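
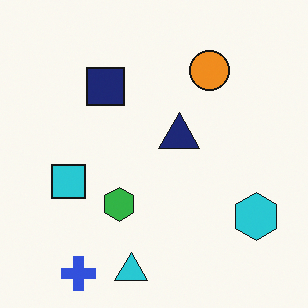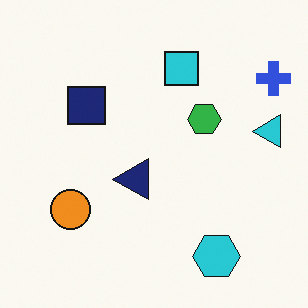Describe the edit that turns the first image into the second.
This is the original image transposed (reflected across the top-left ↔ bottom-right diagonal).

Shapes have swapped their row and column positions — what was in the top-right is now in the bottom-left — a diagonal reflection.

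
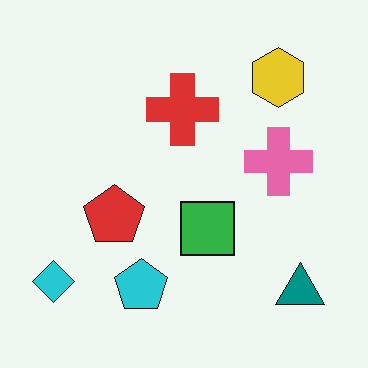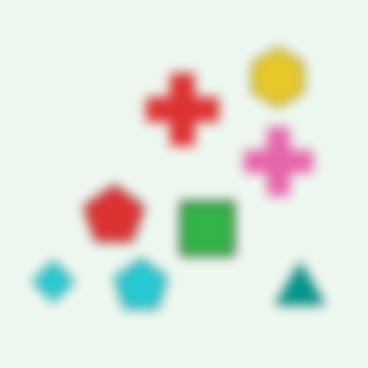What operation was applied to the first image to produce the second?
It was strongly gaussian-blurred.

Shape edges and outlines are uniformly softened across the whole image.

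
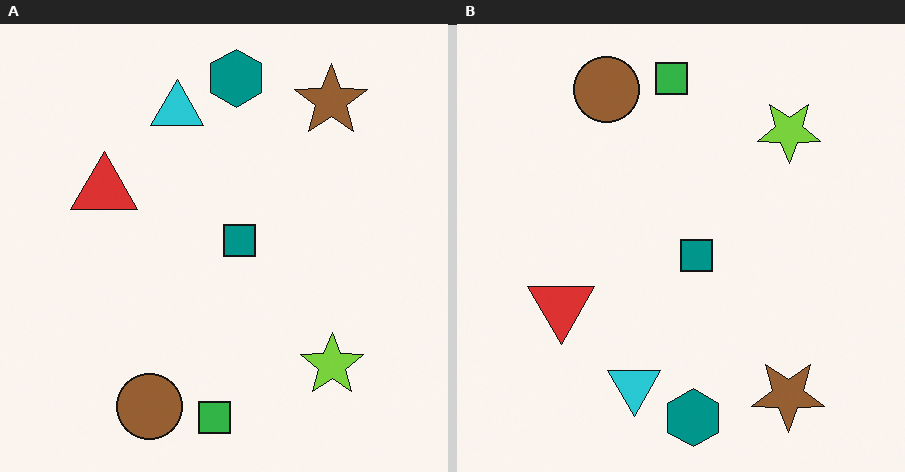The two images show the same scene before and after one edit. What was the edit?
It was flipped vertically (top ↔ bottom).

The teal hexagon is in the top of the left (A) image and the bottom of the right (B) — shapes on opposite sides of the horizontal midline have swapped in a mirror flip.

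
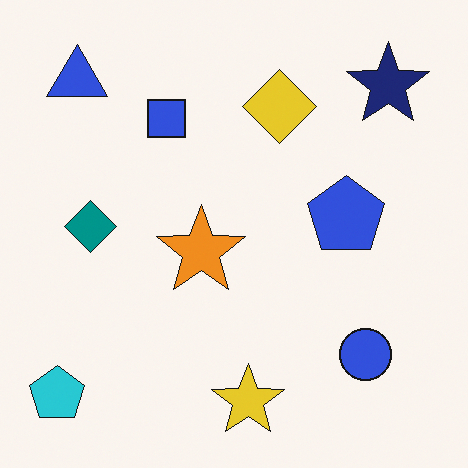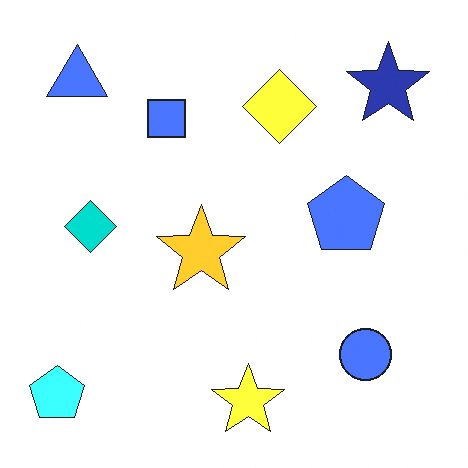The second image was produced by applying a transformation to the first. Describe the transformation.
The transformation is: brightened a lot.

Every pixel — background and shapes alike — is uniformly brightened.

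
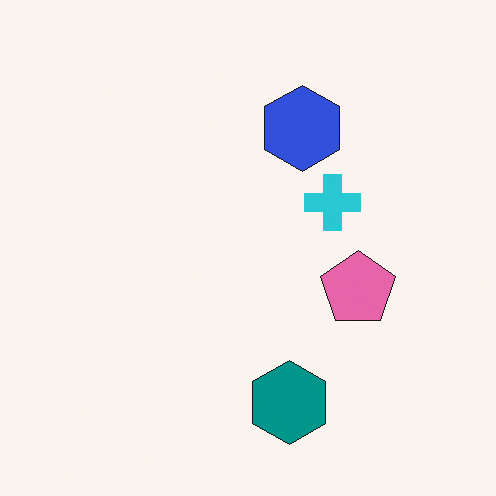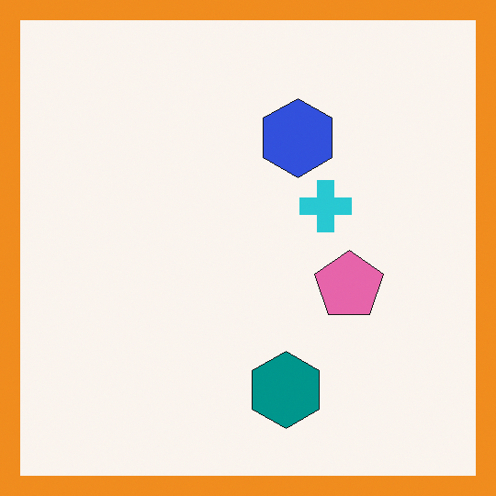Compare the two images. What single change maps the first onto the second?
This is the original image framed with a orange border.

A solid orange frame runs around the edge of the second image, with the content slightly shrunk inside it.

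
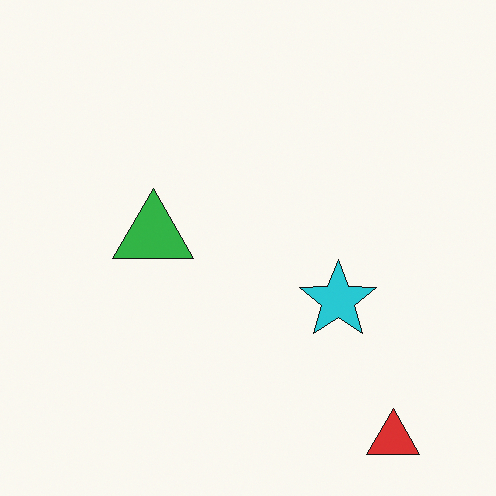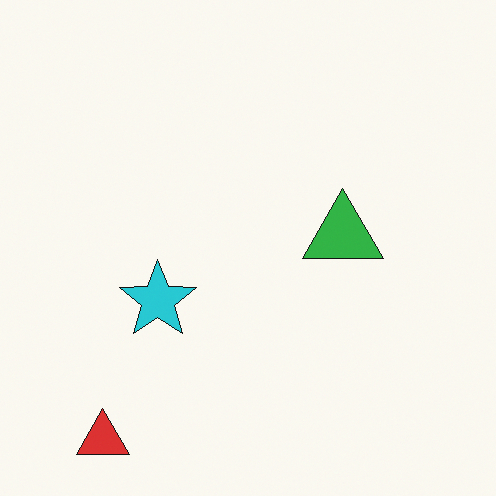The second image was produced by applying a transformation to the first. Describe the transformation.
The second image is the first flipped horizontally (left ↔ right).

The red triangle is in the bottom-right of the first image and the bottom-left of the second — shapes on opposite sides of the vertical midline have swapped in a mirror flip.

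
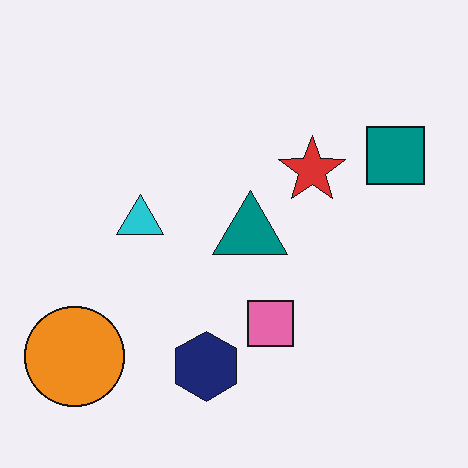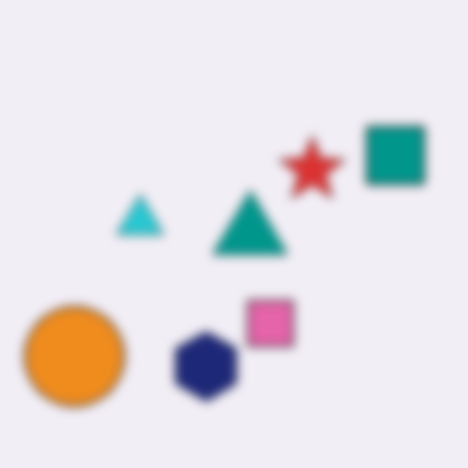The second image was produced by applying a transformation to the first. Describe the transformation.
The transformation is: heavily blurred.

Shape edges and outlines are uniformly softened across the whole image.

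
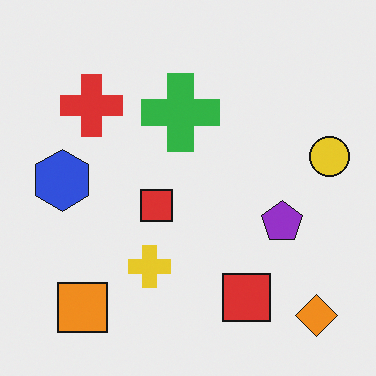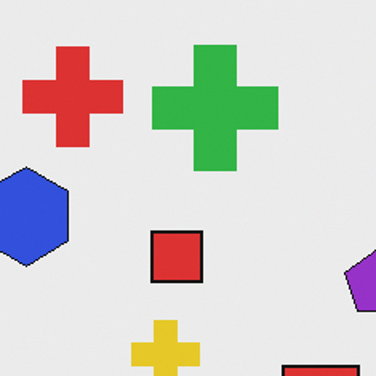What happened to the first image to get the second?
Cropped to a modestly smaller region and rescaled.

The visible shapes are larger and the field of view is narrower; shapes near the original edges may be partly or wholly outside the frame — a crop-and-rescale.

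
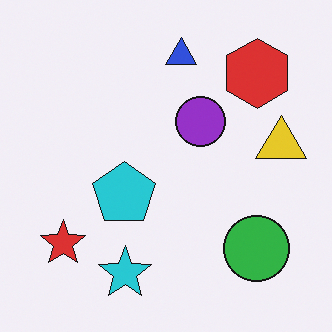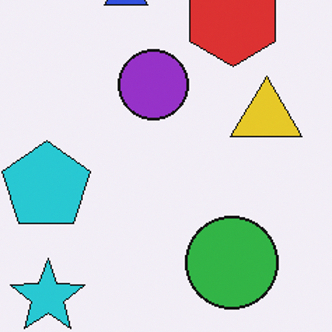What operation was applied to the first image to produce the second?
The image was cropped slightly and scaled back up.

The visible shapes are larger and the field of view is narrower; shapes near the original edges may be partly or wholly outside the frame — a crop-and-rescale.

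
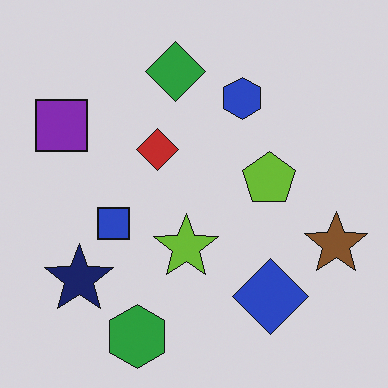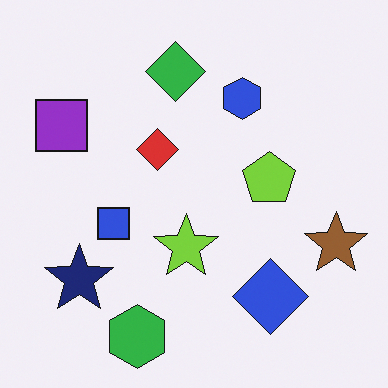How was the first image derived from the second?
Slightly darkened.

Every pixel — background and shapes alike — is uniformly darkened.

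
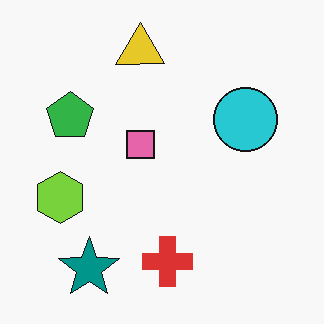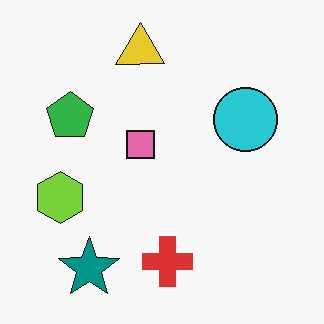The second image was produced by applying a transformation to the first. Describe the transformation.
This is the original image JPEG-compressed with visible artifacts.

Blocky 8×8 compression artifacts appear around shape edges and the flat background shows ringing — characteristic JPEG degradation.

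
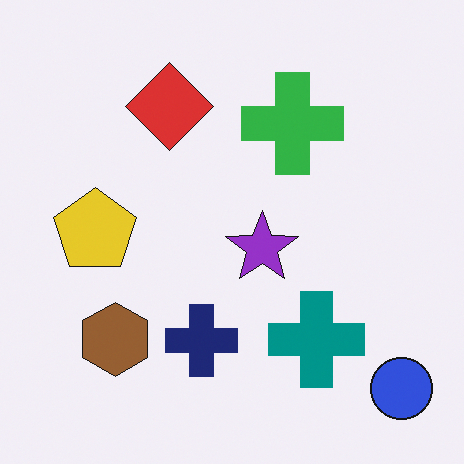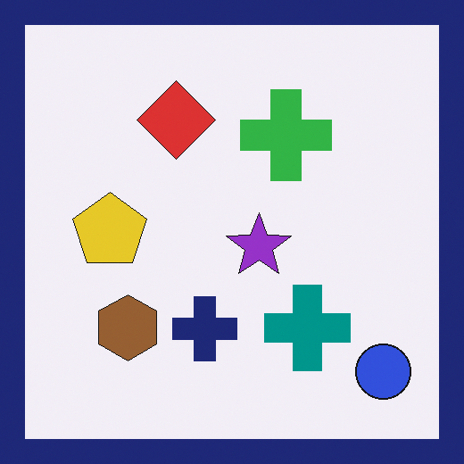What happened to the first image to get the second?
The transformation is: framed with a navy border.

A solid navy frame runs around the edge of the second image, with the content slightly shrunk inside it.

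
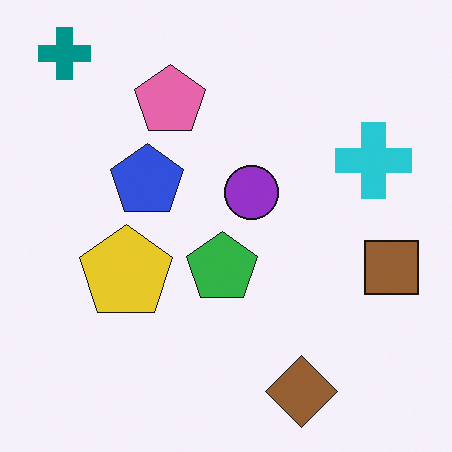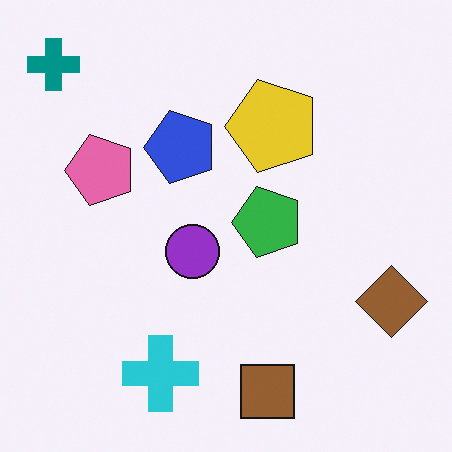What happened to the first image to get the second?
Transposed (reflected across the top-left ↔ bottom-right diagonal).

Shapes have swapped their row and column positions — what was in the top-right is now in the bottom-left — a diagonal reflection.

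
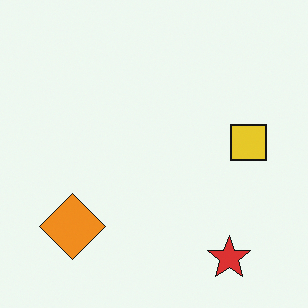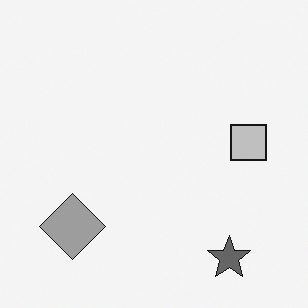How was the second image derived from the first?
The transformation is: converted to grayscale.

All color is removed — every shape is now a shade of grey.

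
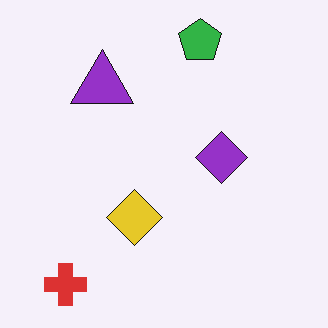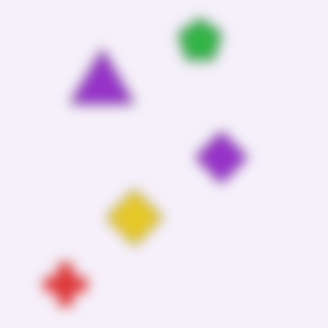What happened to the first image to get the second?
The image was strongly gaussian-blurred.

Shape edges and outlines are uniformly softened across the whole image.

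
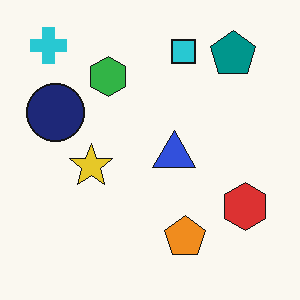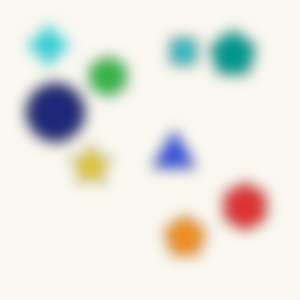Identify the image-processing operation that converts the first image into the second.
Heavily blurred.

Shape edges and outlines are uniformly softened across the whole image.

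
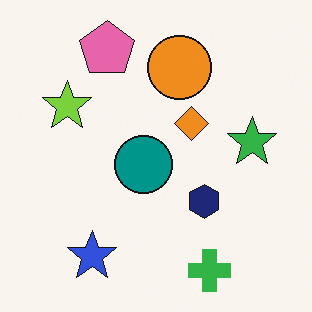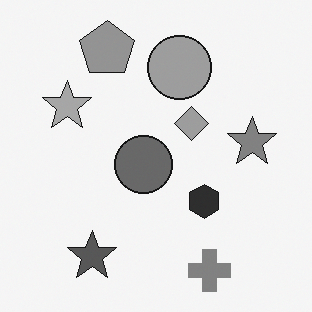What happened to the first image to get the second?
It was converted to grayscale.

All color is removed — every shape is now a shade of grey.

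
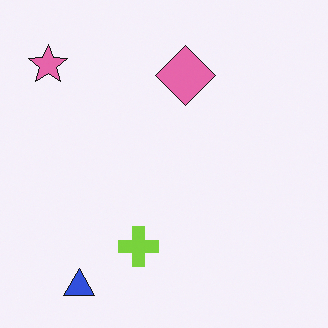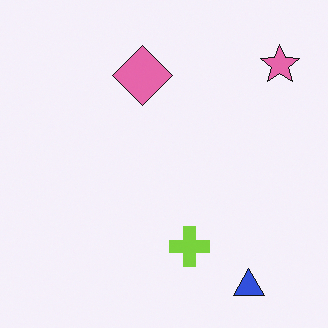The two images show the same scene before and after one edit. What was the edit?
This is the original image flipped horizontally (left ↔ right).

The pink star is in the top-left of the first image and the top-right of the second — shapes on opposite sides of the vertical midline have swapped in a mirror flip.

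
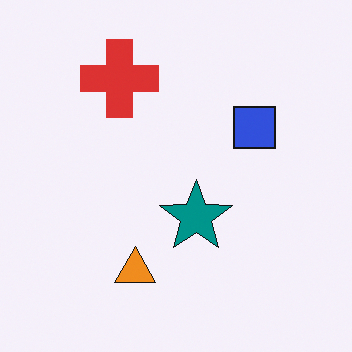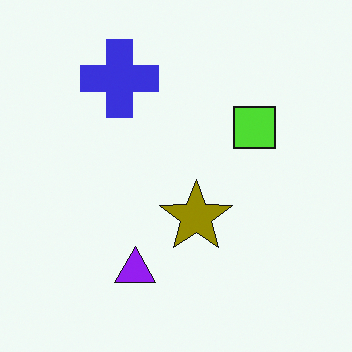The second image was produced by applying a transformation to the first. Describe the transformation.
This is the original image hue-shifted by a large amount.

Every shape's color has rotated by the same amount around the hue wheel — a uniform hue shift.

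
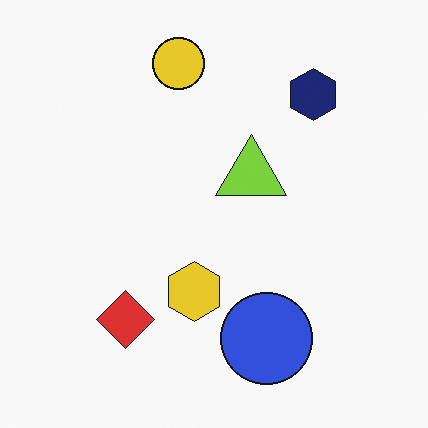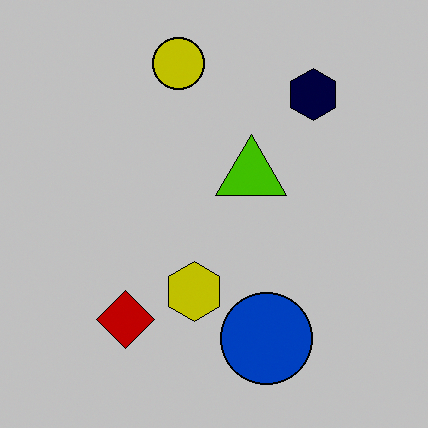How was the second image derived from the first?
The transformation is: heavily posterized to just a handful of flat colors.

Each flat color has snapped to a coarser quantized level — most visibly, the near-white background has dropped to a flat grey.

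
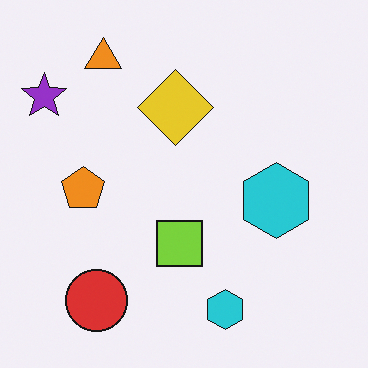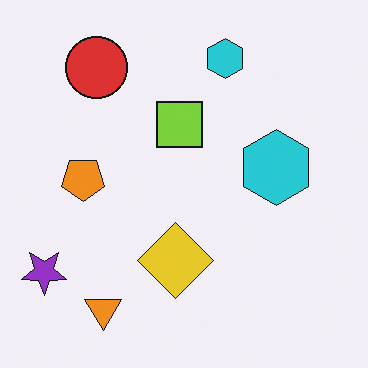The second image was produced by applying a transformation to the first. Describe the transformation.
It was flipped vertically (top ↔ bottom).

The orange triangle is in the top-left of the first image and the bottom-left of the second — shapes on opposite sides of the horizontal midline have swapped in a mirror flip.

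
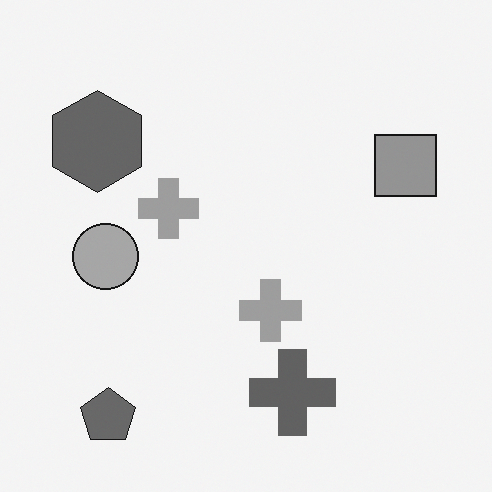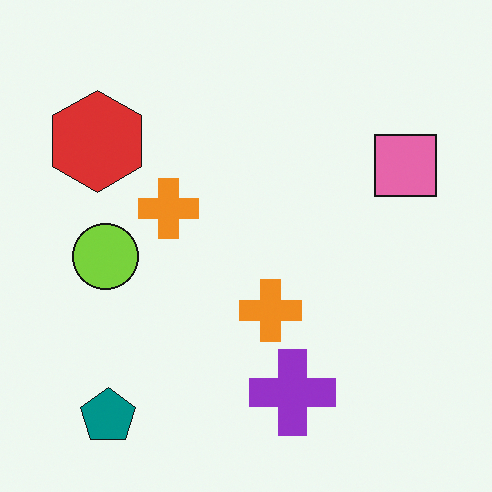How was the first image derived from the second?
The first image is the second converted to grayscale.

All color is removed — every shape is now a shade of grey.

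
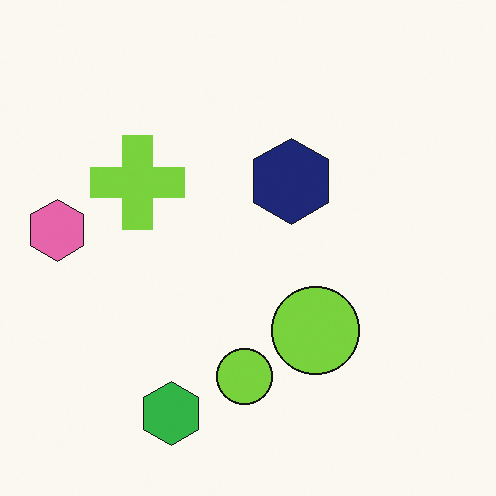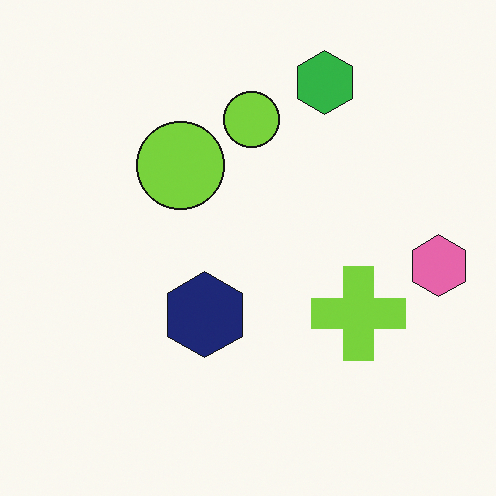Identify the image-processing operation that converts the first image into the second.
The second image is the first rotated 180°.

The pink hexagon sits in the left of the first image and the right of the second — consistent with a whole-image 180° rotation.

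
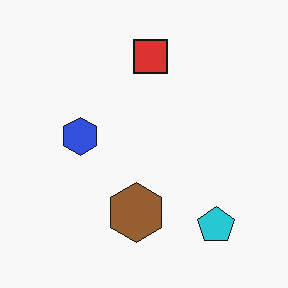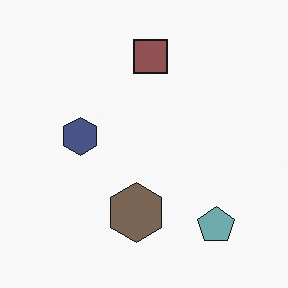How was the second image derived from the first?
The image was made much more muted (saturation change).

All colors are more muted and greyish — a global saturation change.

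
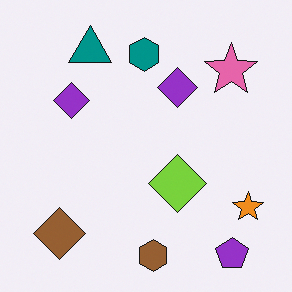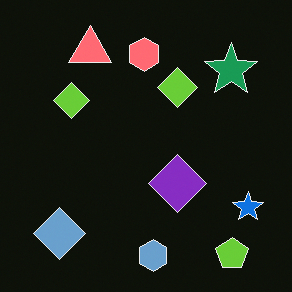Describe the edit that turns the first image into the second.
The transformation is: color-inverted (negative).

The light background has become dark and every shape's color is its complement — a photographic negative.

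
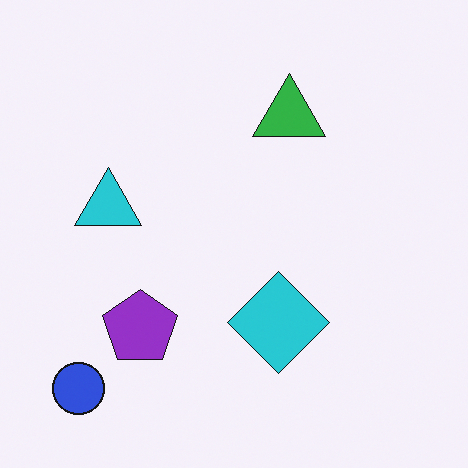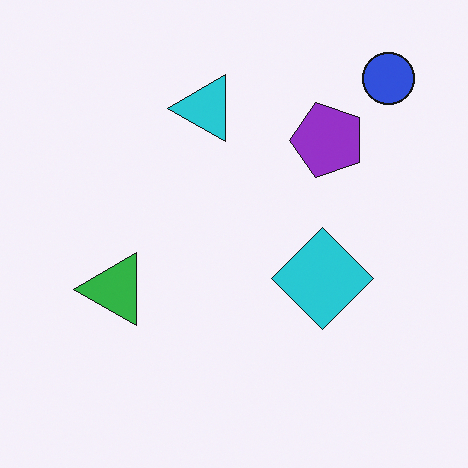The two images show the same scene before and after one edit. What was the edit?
It was transposed (reflected across the top-left ↔ bottom-right diagonal).

Shapes have swapped their row and column positions — what was in the top-right is now in the bottom-left — a diagonal reflection.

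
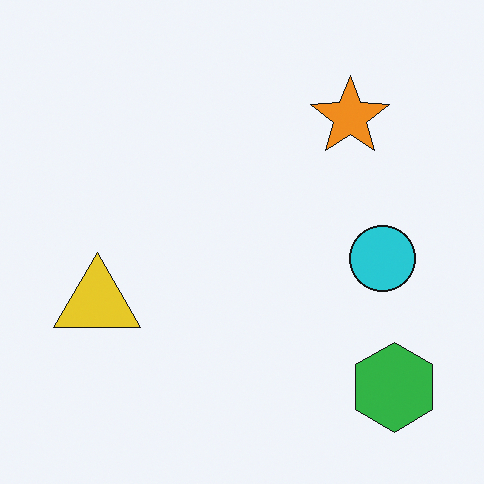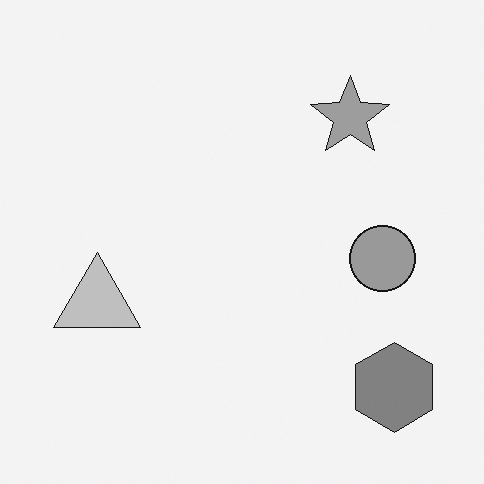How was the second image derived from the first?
The image was converted to grayscale.

All color is removed — every shape is now a shade of grey.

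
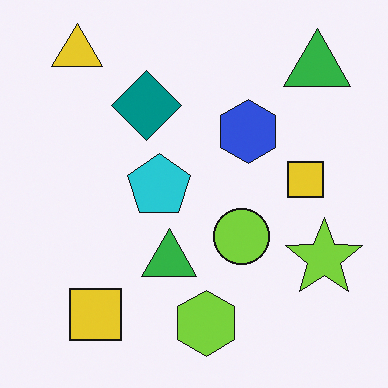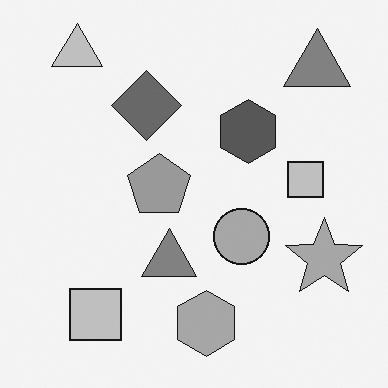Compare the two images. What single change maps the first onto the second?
Converted to grayscale.

All color is removed — every shape is now a shade of grey.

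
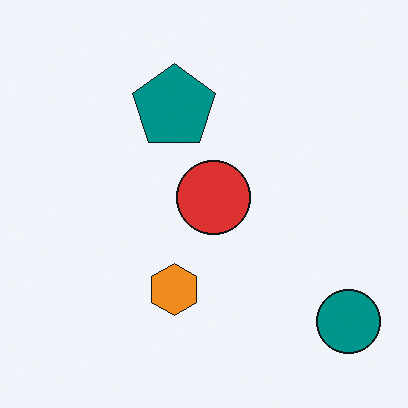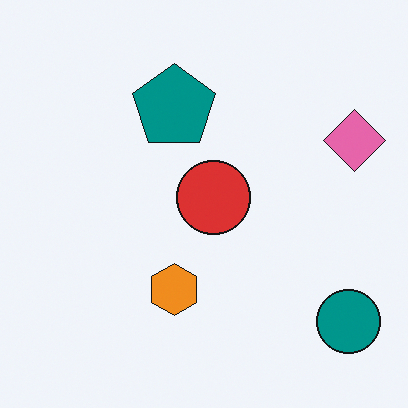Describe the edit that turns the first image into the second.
The image was overlaid with an additional pink diamond.

A pink diamond appears in the second image that is absent from the first.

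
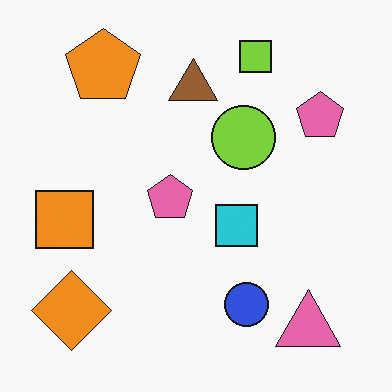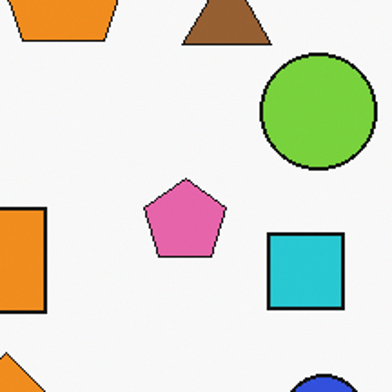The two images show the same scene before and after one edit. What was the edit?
The second image is the first cropped tightly and scaled back up.

The visible shapes are larger and the field of view is narrower; shapes near the original edges may be partly or wholly outside the frame — a crop-and-rescale.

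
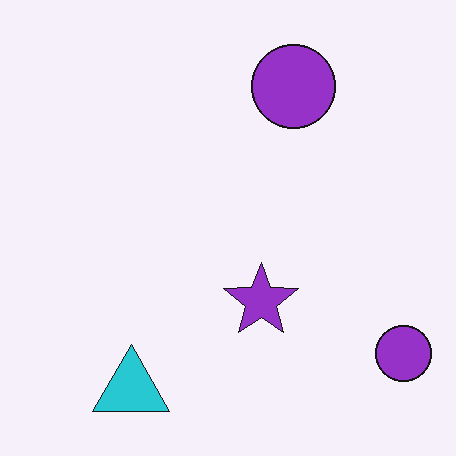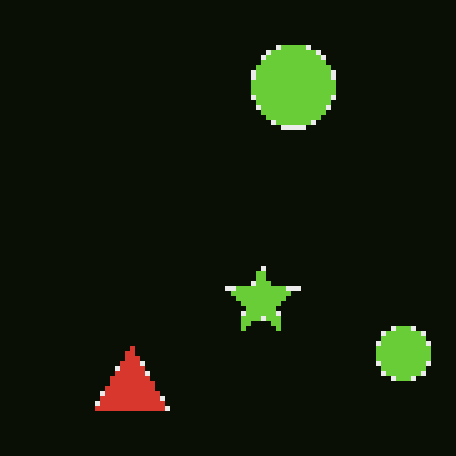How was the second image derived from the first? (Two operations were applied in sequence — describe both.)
It was color-inverted (negative), then mildly pixelated.

The light background has become dark and every shape's color is its complement — a photographic negative. Shapes are reduced to large square blocks; fine edges and outlines are lost — a downscale-then-upscale (mosaic) effect.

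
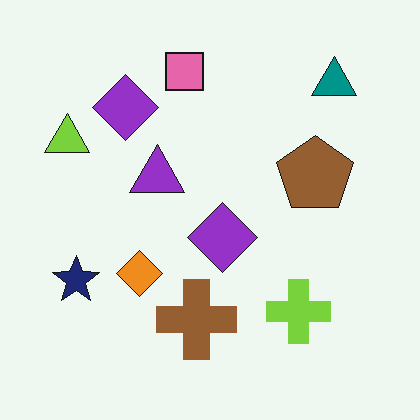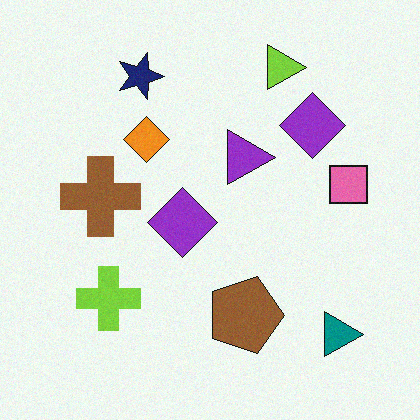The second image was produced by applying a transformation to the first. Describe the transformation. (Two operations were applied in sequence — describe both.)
The transformation is: rotated 90° clockwise, then degraded with subtle gaussian noise.

The teal triangle sits in the top-right of the first image and the bottom-right of the second — consistent with a whole-image 90° clockwise rotation. Random speckle covers the whole image, including the flat background.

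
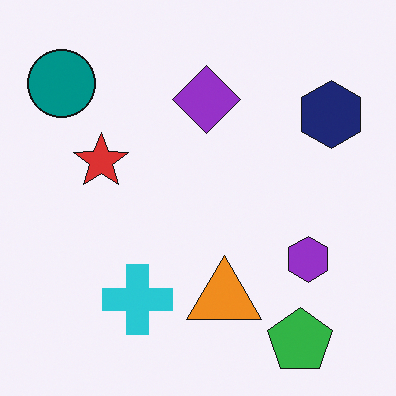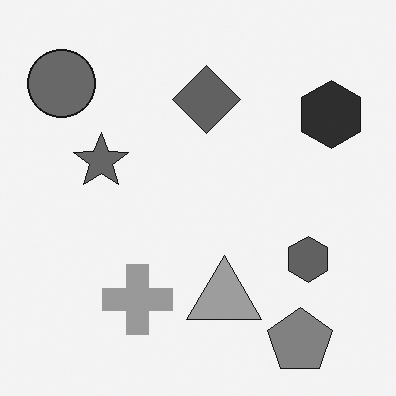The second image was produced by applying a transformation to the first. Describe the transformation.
The second image is the first converted to grayscale.

All color is removed — every shape is now a shade of grey.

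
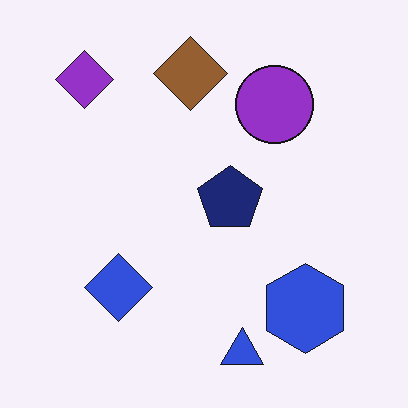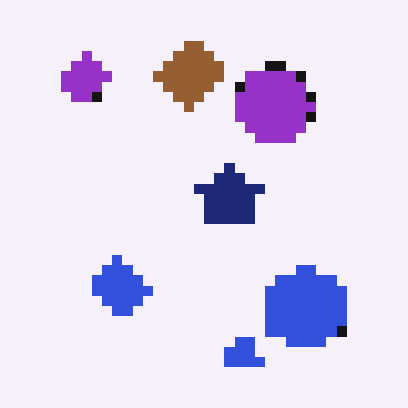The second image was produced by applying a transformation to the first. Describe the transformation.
The image was coarsely pixelated.

Shapes are reduced to large square blocks; fine edges and outlines are lost — a downscale-then-upscale (mosaic) effect.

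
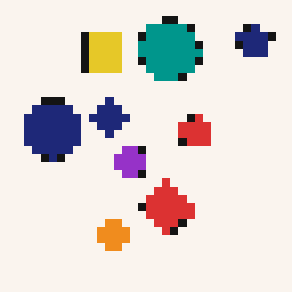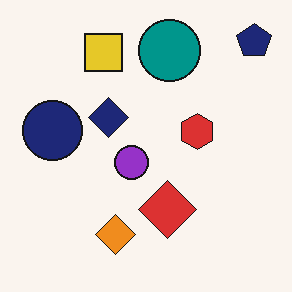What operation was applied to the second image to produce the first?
The transformation is: pixelated into visible square blocks.

Shapes are reduced to large square blocks; fine edges and outlines are lost — a downscale-then-upscale (mosaic) effect.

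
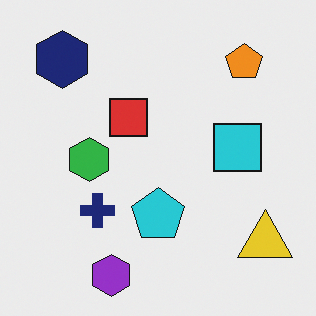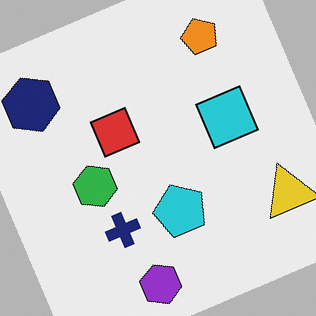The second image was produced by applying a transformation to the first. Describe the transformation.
The image was rotated counter-clockwise by a clearly visible amount.

Every shape is tilted by the same angle and the image corners show triangular fill wedges — a whole-image rotation by a non-right angle.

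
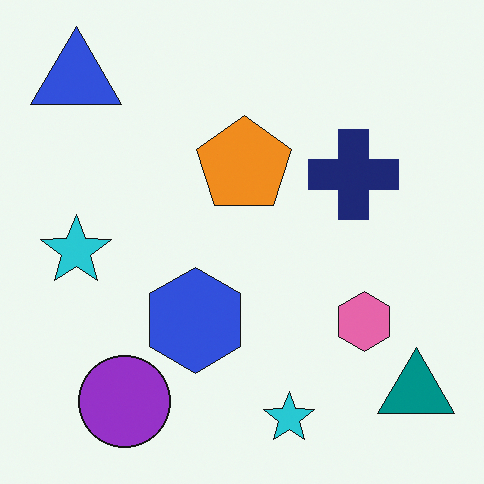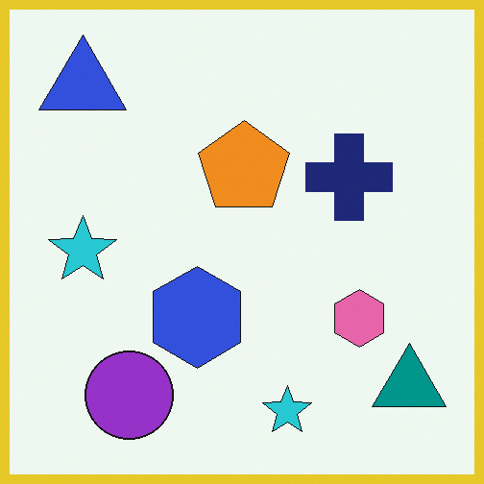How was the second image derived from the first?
It was framed with a yellow border.

A solid yellow frame runs around the edge of the second image, with the content slightly shrunk inside it.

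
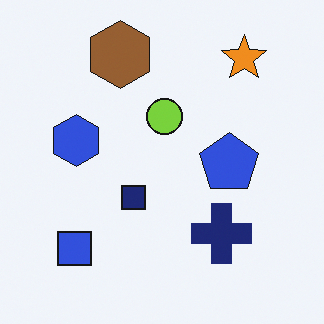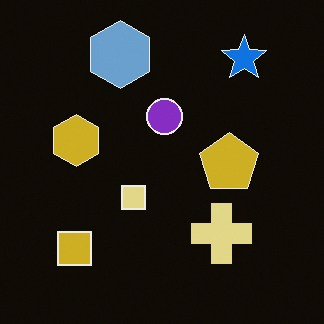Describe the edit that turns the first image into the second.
The image was color-inverted (negative).

The light background has become dark and every shape's color is its complement — a photographic negative.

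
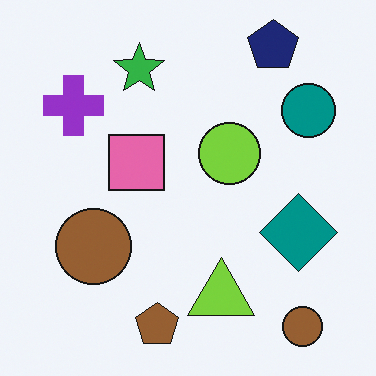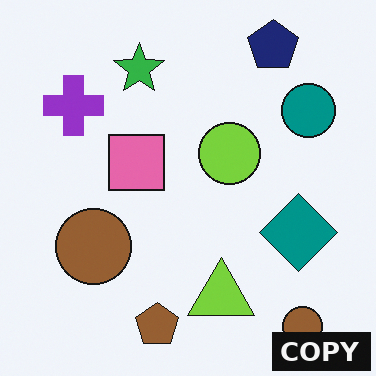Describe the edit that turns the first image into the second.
The second image is the first watermarked with the text "COPY" in the lower-right corner.

A dark label reading "COPY" appears in the lower-right corner.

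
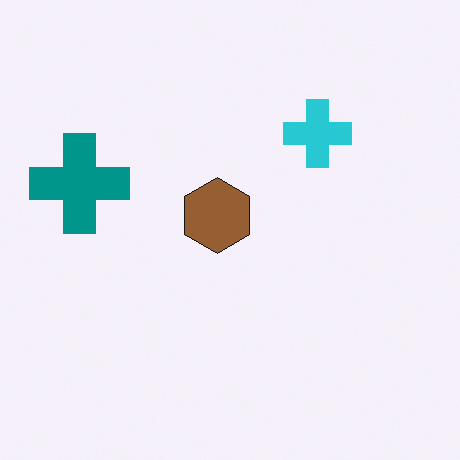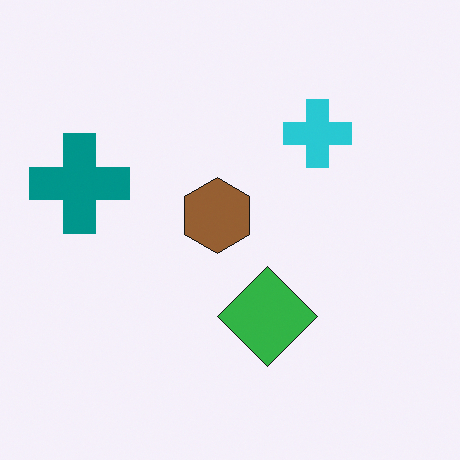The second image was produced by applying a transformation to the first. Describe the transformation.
The image was overlaid with an additional green diamond.

A green diamond appears in the second image that is absent from the first.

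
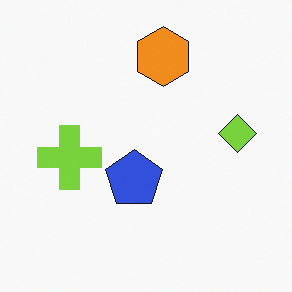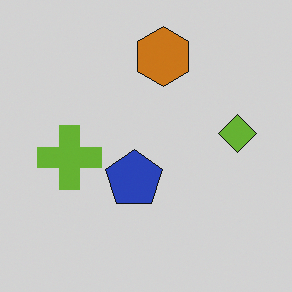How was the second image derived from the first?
The image was darkened a little.

Every pixel — background and shapes alike — is uniformly darkened.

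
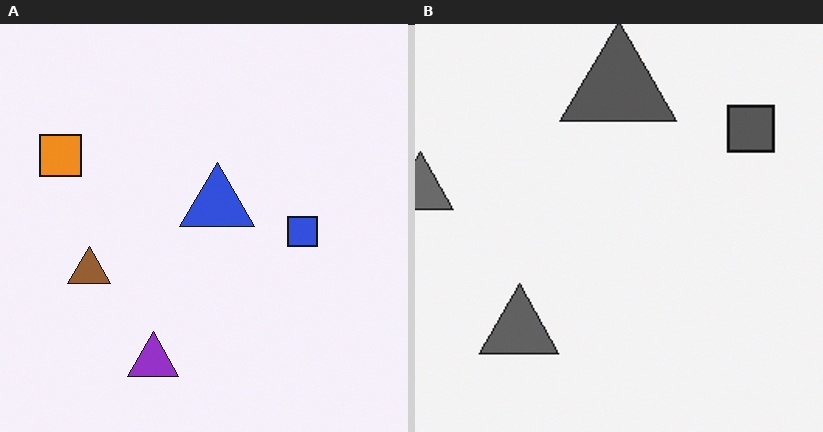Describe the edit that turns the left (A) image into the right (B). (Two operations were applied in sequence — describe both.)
This is the original image cropped to a modestly smaller region and rescaled, then converted to grayscale.

The visible shapes are larger and the field of view is narrower; shapes near the original edges may be partly or wholly outside the frame — a crop-and-rescale. All color is removed — every shape is now a shade of grey.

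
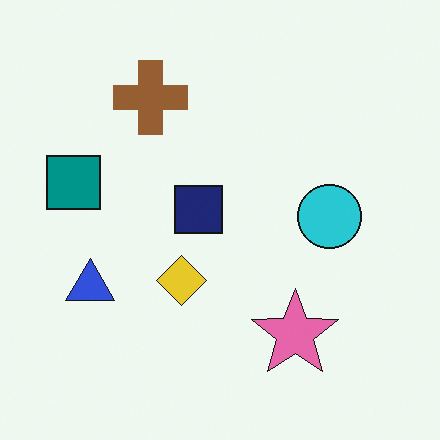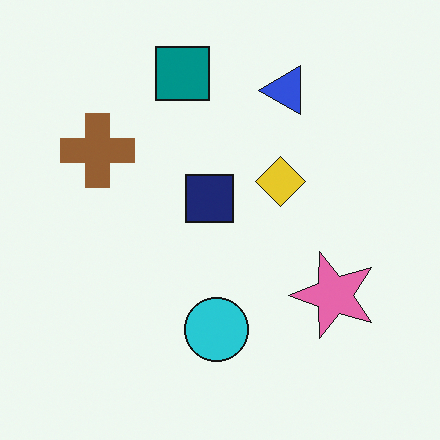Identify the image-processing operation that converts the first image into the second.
The second image is the first transposed (reflected across the top-left ↔ bottom-right diagonal).

Shapes have swapped their row and column positions — what was in the top-right is now in the bottom-left — a diagonal reflection.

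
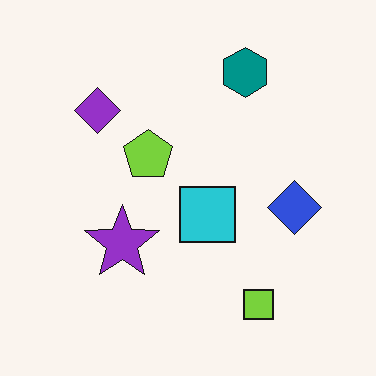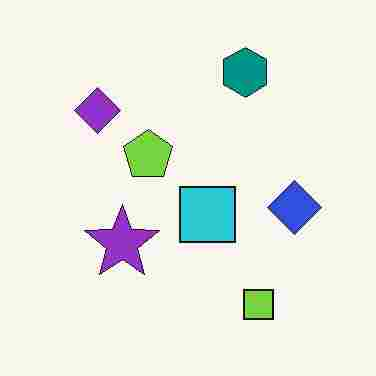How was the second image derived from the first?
The transformation is: heavily JPEG-compressed with obvious blocking artifacts.

Blocky 8×8 compression artifacts appear around shape edges and the flat background shows ringing — characteristic JPEG degradation.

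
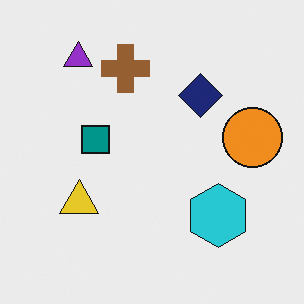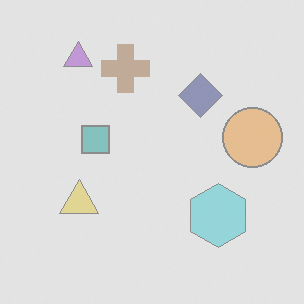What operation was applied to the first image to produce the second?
The transformation is: given much lower contrast.

Tones are pushed toward mid-grey across the whole image — a global contrast change.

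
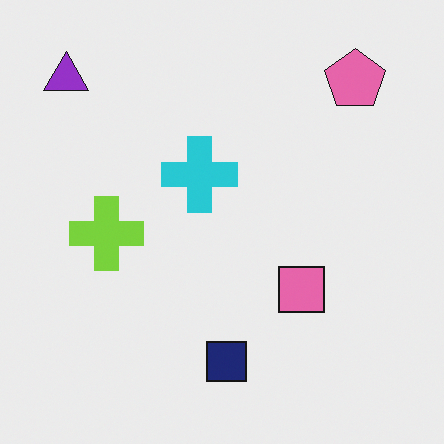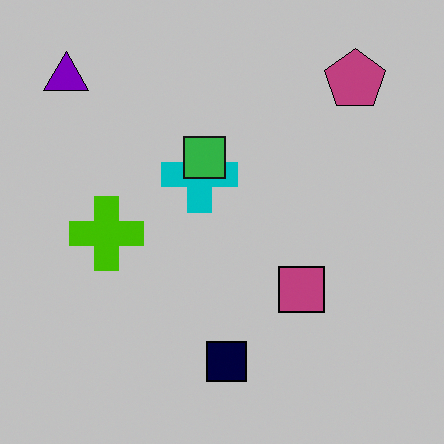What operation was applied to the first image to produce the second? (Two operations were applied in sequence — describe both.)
The transformation is: heavily posterized to just a handful of flat colors, then overlaid with an additional green square.

Each flat color has snapped to a coarser quantized level — most visibly, the near-white background has dropped to a flat grey. A green square appears in the second image that is absent from the first.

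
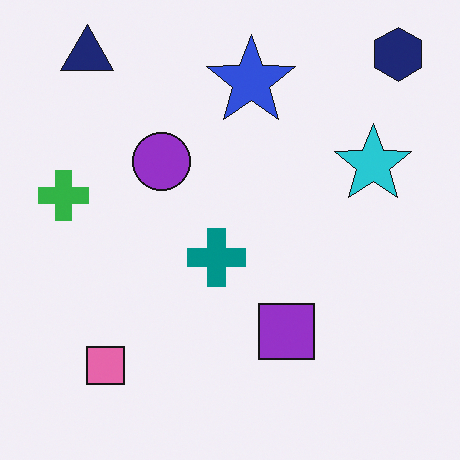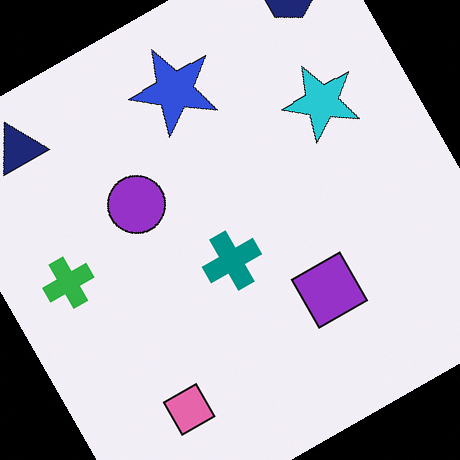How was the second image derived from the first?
Rotated counter-clockwise by a moderate amount.

Every shape is tilted by the same angle and the image corners show triangular fill wedges — a whole-image rotation by a non-right angle.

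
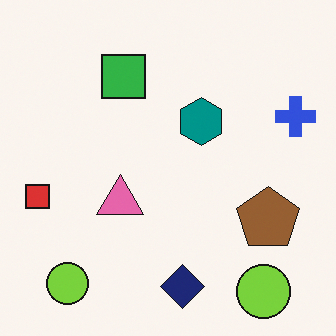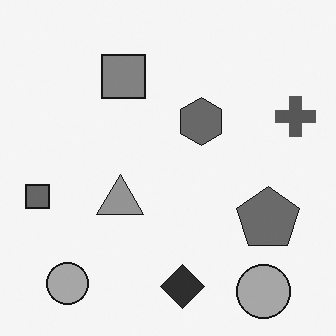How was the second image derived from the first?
The second image is the first converted to grayscale.

All color is removed — every shape is now a shade of grey.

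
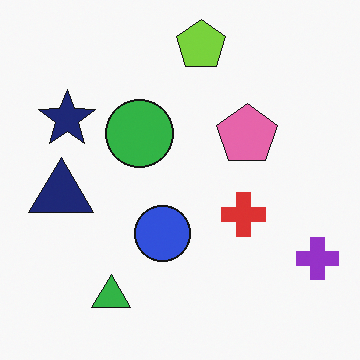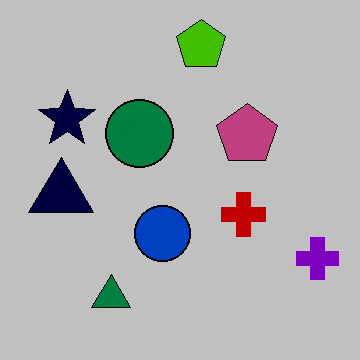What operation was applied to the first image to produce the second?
The transformation is: aggressively posterized.

Each flat color has snapped to a coarser quantized level — most visibly, the near-white background has dropped to a flat grey.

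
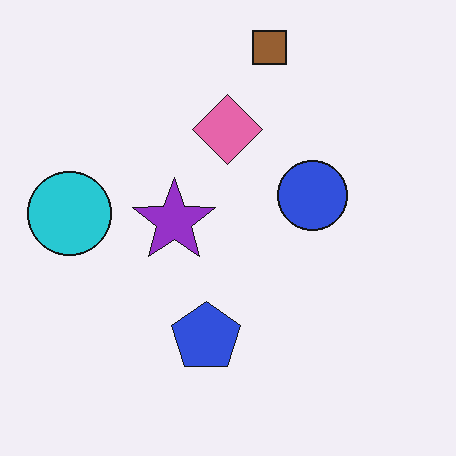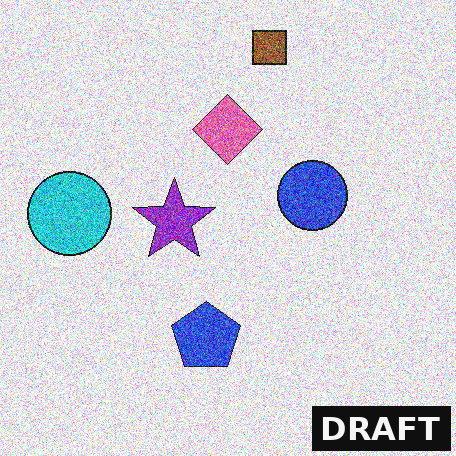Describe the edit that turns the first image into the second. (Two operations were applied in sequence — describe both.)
It was degraded with heavy additive noise, then watermarked with the text "DRAFT" in the lower-right corner.

Random speckle covers the whole image, including the flat background. A dark label reading "DRAFT" appears in the lower-right corner.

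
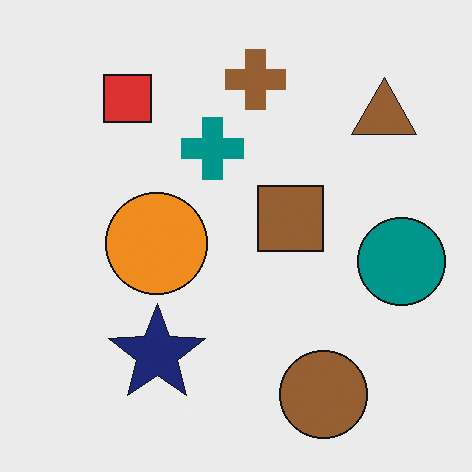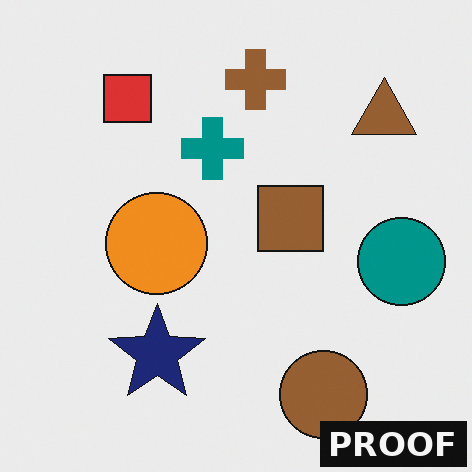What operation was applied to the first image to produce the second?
The image was watermarked with the text "PROOF" in the lower-right corner.

A dark label reading "PROOF" appears in the lower-right corner.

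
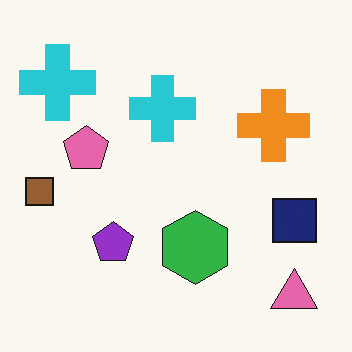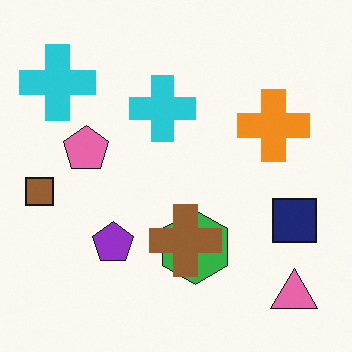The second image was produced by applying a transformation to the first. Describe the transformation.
Overlaid with an additional brown cross.

A brown cross appears in the second image that is absent from the first.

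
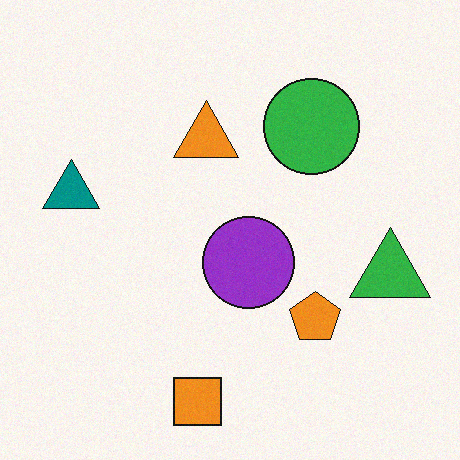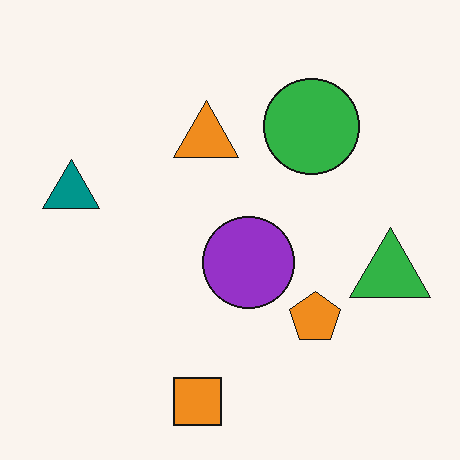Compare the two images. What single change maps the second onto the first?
This is the original image degraded with light additive noise.

Random speckle covers the whole image, including the flat background.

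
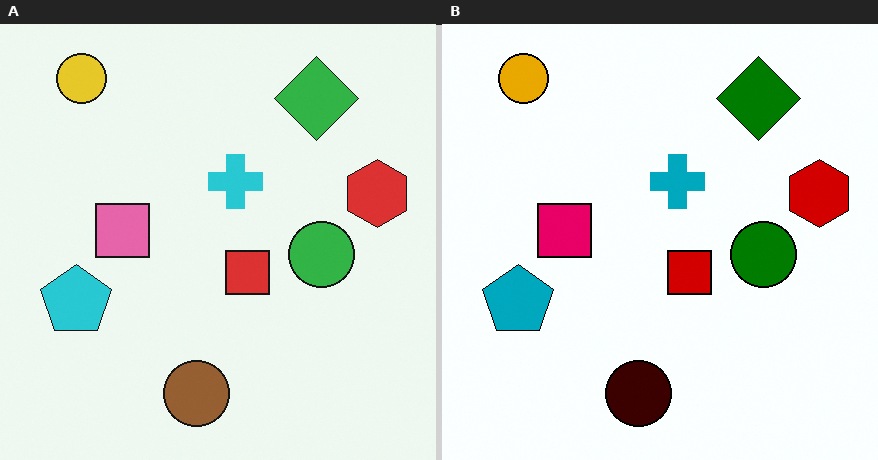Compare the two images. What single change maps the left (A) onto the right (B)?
The right (B) image is the left (A) boosted in contrast.

Tones are pushed away from mid-grey across the whole image — a global contrast change.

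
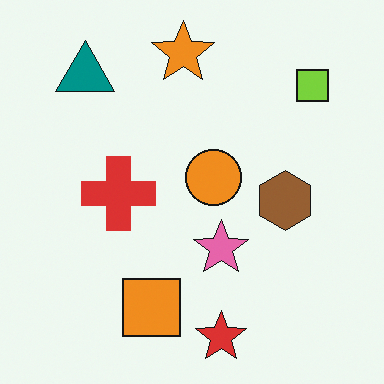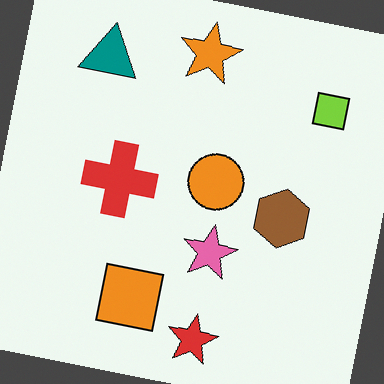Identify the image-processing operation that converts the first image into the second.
The transformation is: rotated clockwise by a slight angle.

Every shape is tilted by the same angle and the image corners show triangular fill wedges — a whole-image rotation by a non-right angle.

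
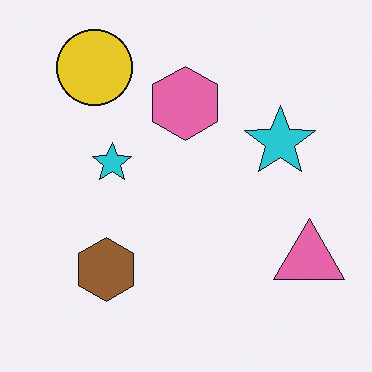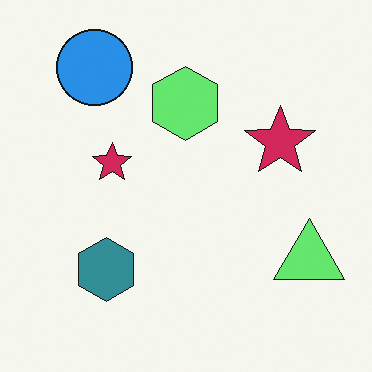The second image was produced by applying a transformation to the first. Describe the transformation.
It was hue-shifted through roughly half the color wheel.

Every shape's color has rotated by the same amount around the hue wheel — a uniform hue shift.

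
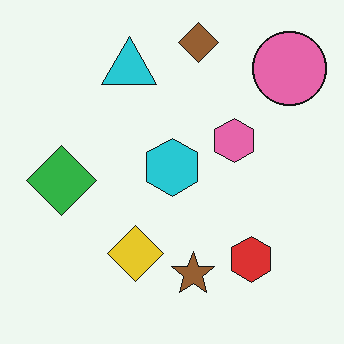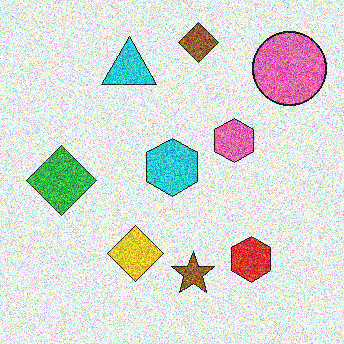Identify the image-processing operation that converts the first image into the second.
The transformation is: degraded with heavy additive noise.

Random speckle covers the whole image, including the flat background.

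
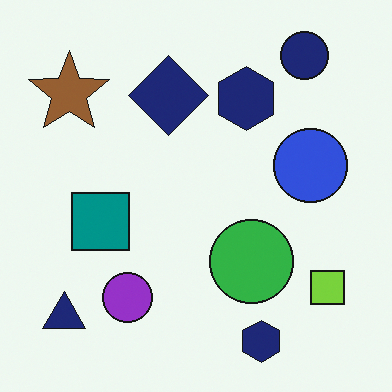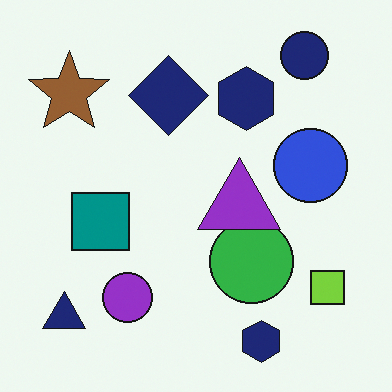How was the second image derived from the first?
The second image is the first overlaid with an additional purple triangle.

A purple triangle appears in the second image that is absent from the first.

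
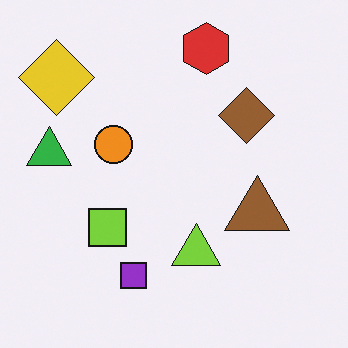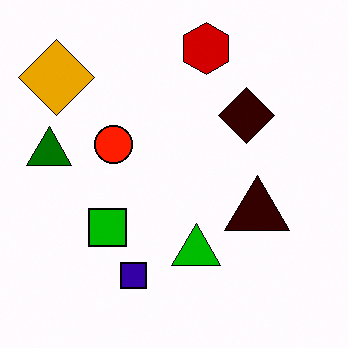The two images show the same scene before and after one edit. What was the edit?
This is the original image boosted in contrast.

Tones are pushed away from mid-grey across the whole image — a global contrast change.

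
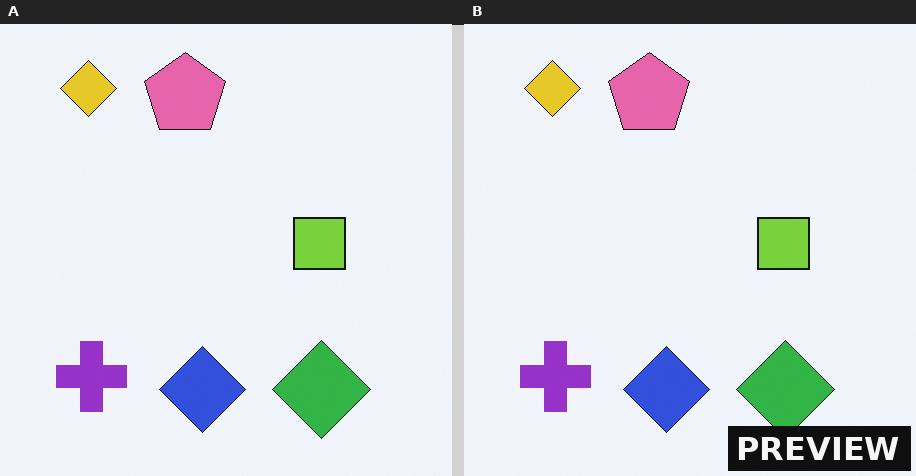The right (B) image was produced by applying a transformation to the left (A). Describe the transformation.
The right (B) image is the left (A) watermarked with the text "PREVIEW" in the lower-right corner.

A dark label reading "PREVIEW" appears in the lower-right corner.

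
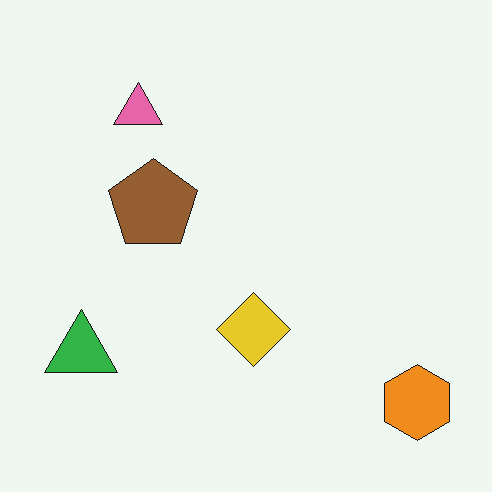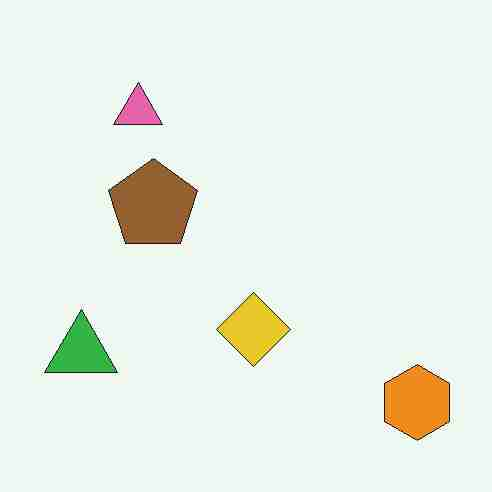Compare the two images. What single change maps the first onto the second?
The transformation is: degraded with heavy JPEG compression.

Blocky 8×8 compression artifacts appear around shape edges and the flat background shows ringing — characteristic JPEG degradation.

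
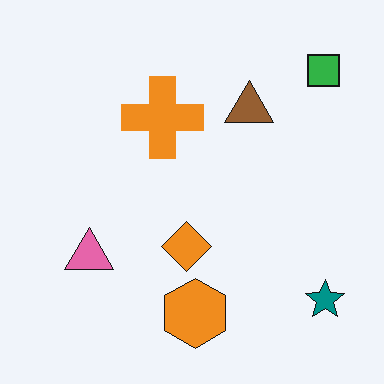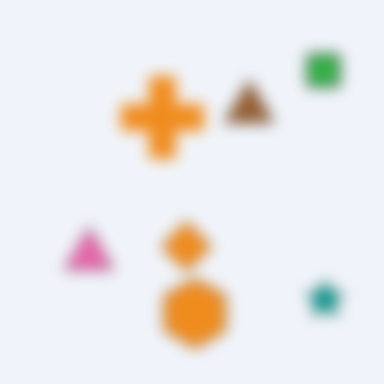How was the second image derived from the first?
This is the original image strongly gaussian-blurred.

Shape edges and outlines are uniformly softened across the whole image.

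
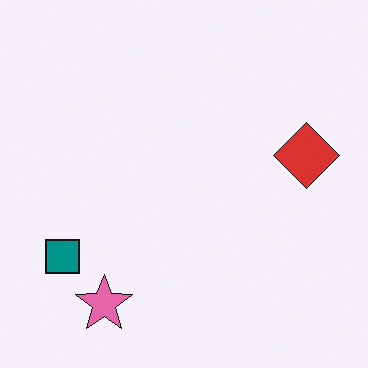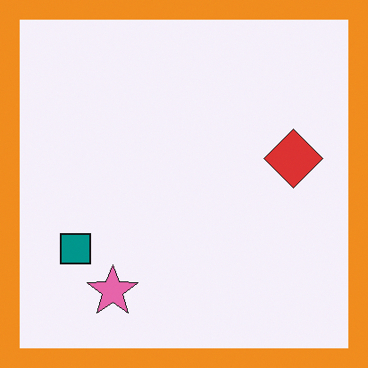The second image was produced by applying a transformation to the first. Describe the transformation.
The image was framed with a orange border.

A solid orange frame runs around the edge of the second image, with the content slightly shrunk inside it.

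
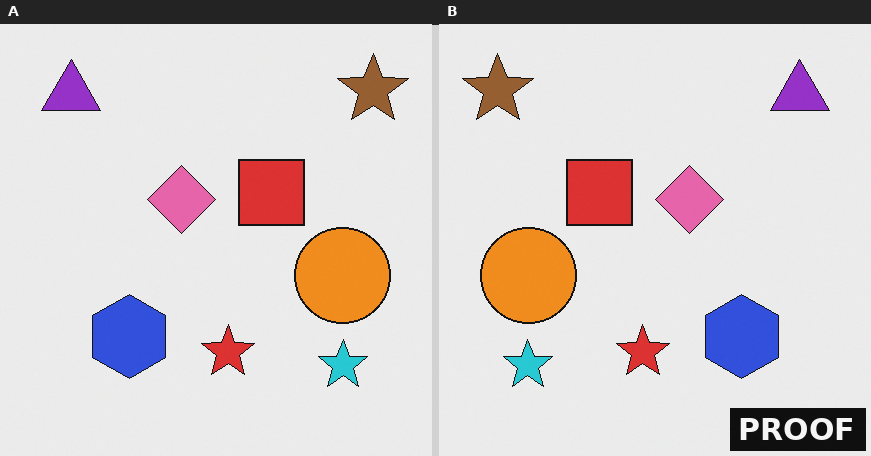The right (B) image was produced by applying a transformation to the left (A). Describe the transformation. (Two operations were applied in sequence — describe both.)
It was flipped horizontally (left ↔ right), then watermarked with the text "PROOF" in the lower-right corner.

The brown star is in the top-right of the left (A) image and the top-left of the right (B) — shapes on opposite sides of the vertical midline have swapped in a mirror flip. A dark label reading "PROOF" appears in the lower-right corner.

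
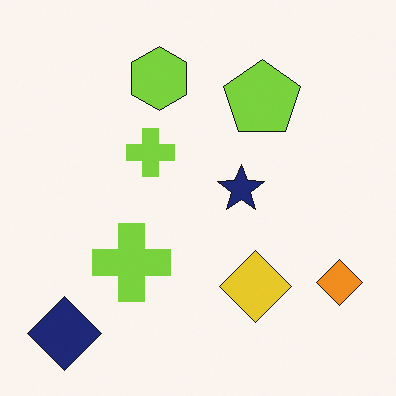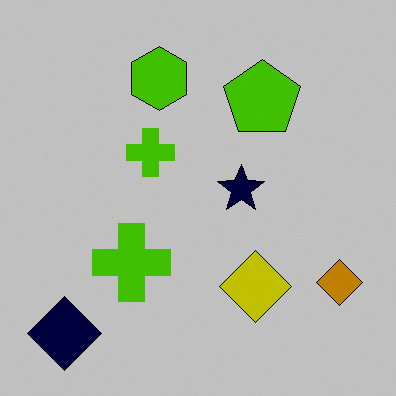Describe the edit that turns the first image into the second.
This is the original image aggressively posterized.

Each flat color has snapped to a coarser quantized level — most visibly, the near-white background has dropped to a flat grey.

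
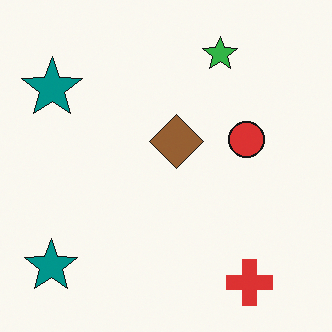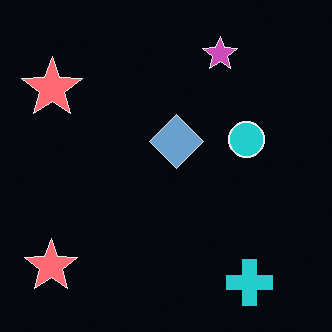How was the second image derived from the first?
Color-inverted (negative).

The light background has become dark and every shape's color is its complement — a photographic negative.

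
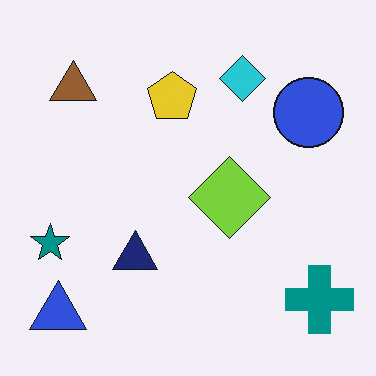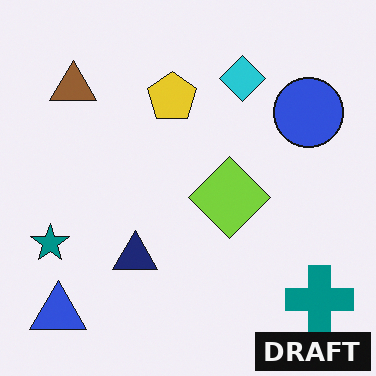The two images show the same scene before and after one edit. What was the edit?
This is the original image watermarked with the text "DRAFT" in the lower-right corner.

A dark label reading "DRAFT" appears in the lower-right corner.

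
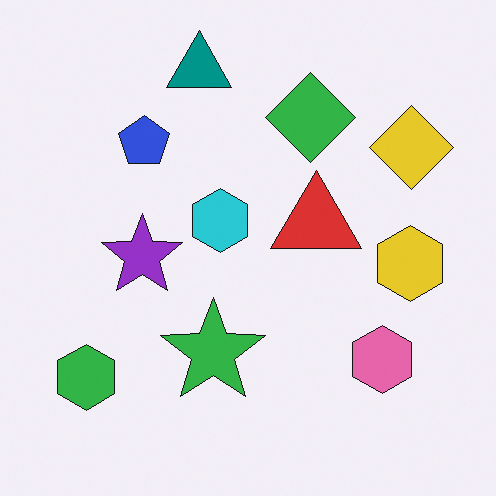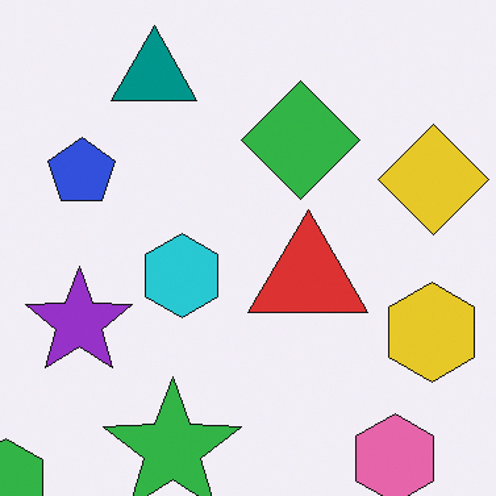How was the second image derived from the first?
It was cropped to a modestly smaller region and rescaled.

The visible shapes are larger and the field of view is narrower; shapes near the original edges may be partly or wholly outside the frame — a crop-and-rescale.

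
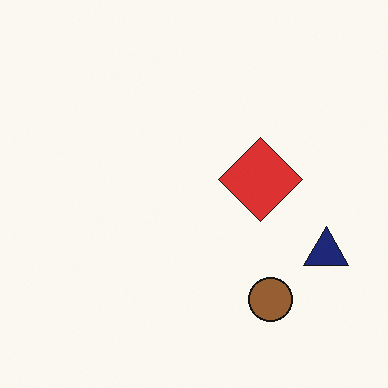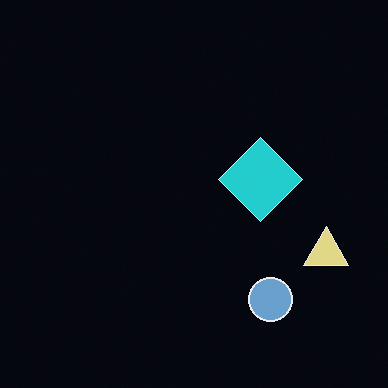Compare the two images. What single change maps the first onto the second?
The transformation is: color-inverted (negative).

The light background has become dark and every shape's color is its complement — a photographic negative.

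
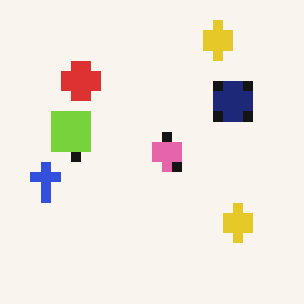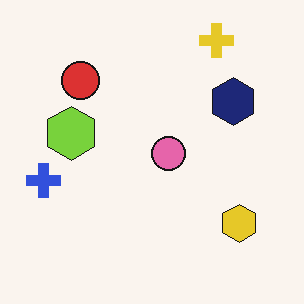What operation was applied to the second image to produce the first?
It was heavily pixelated into large blocks.

Shapes are reduced to large square blocks; fine edges and outlines are lost — a downscale-then-upscale (mosaic) effect.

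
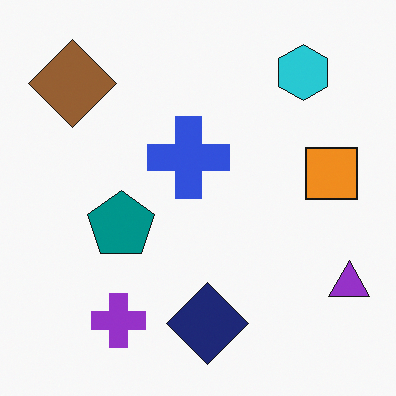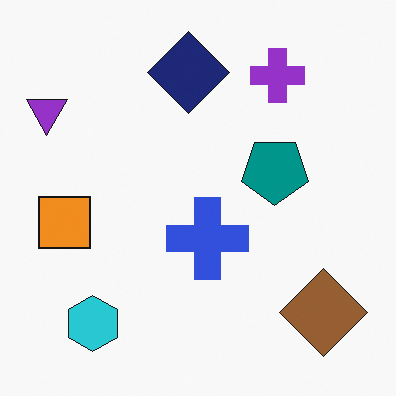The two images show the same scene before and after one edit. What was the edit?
Rotated 180°.

The purple triangle sits in the bottom-right of the first image and the top-left of the second — consistent with a whole-image 180° rotation.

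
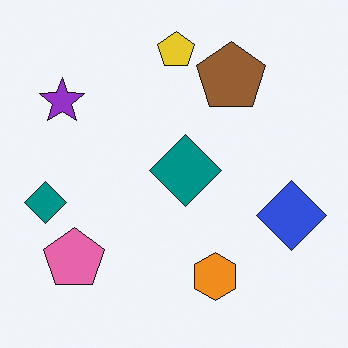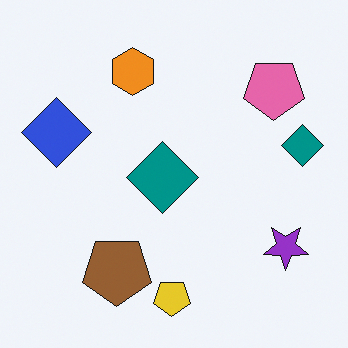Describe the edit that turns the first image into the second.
The transformation is: rotated 180°.

The purple star sits in the top-left of the first image and the bottom-right of the second — consistent with a whole-image 180° rotation.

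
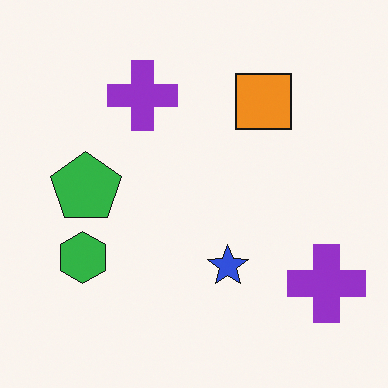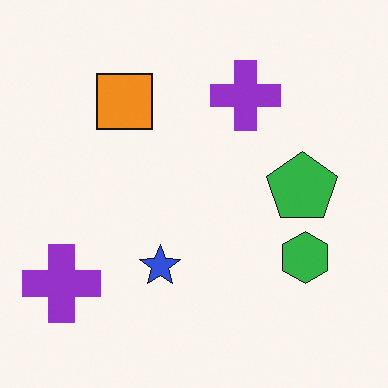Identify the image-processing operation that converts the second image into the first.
It was flipped horizontally (left ↔ right).

The green hexagon is in the right of the second image and the left of the first — shapes on opposite sides of the vertical midline have swapped in a mirror flip.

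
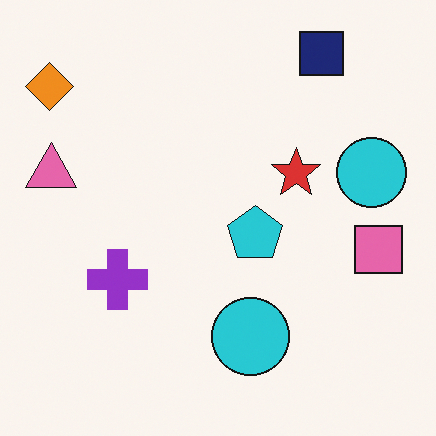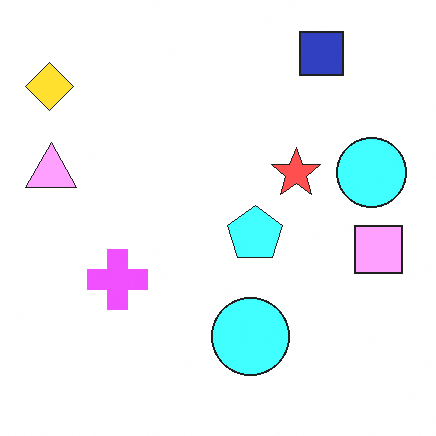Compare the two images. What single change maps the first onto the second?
The transformation is: brightened a lot.

Every pixel — background and shapes alike — is uniformly brightened.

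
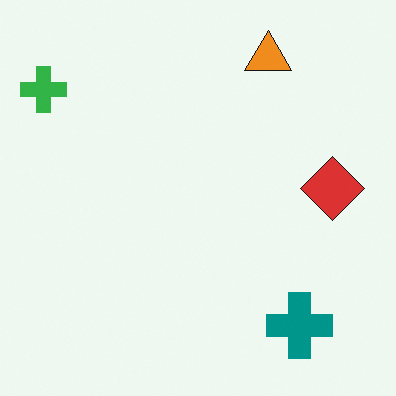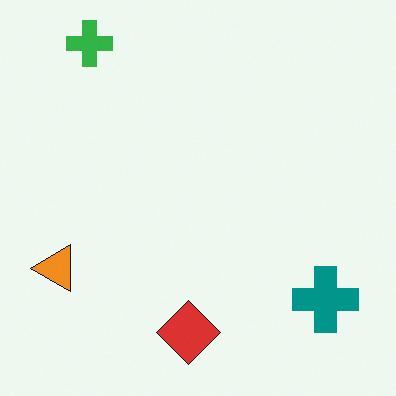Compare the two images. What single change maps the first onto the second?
The image was transposed (reflected across the top-left ↔ bottom-right diagonal).

Shapes have swapped their row and column positions — what was in the top-right is now in the bottom-left — a diagonal reflection.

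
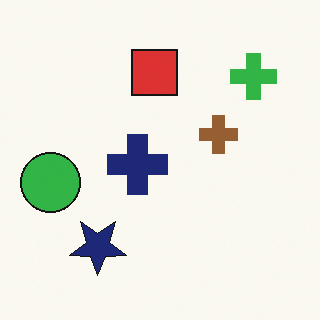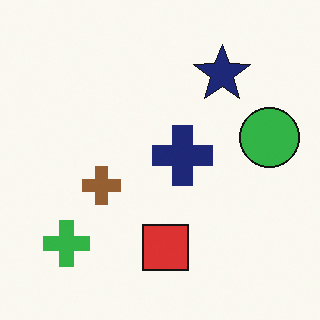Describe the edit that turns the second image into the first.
The first image is the second rotated 180°.

The green cross sits in the bottom-left of the second image and the top-right of the first — consistent with a whole-image 180° rotation.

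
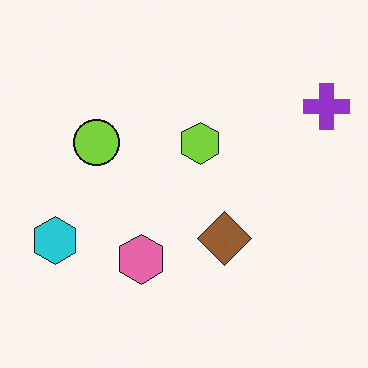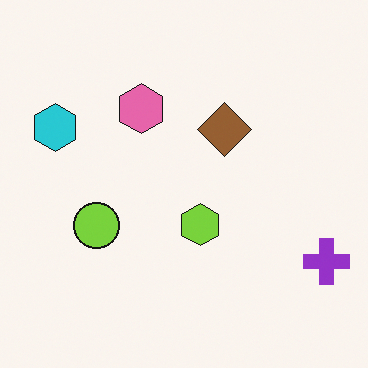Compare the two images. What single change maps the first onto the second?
The image was flipped vertically (top ↔ bottom).

The purple cross is in the top-right of the first image and the bottom-right of the second — shapes on opposite sides of the horizontal midline have swapped in a mirror flip.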